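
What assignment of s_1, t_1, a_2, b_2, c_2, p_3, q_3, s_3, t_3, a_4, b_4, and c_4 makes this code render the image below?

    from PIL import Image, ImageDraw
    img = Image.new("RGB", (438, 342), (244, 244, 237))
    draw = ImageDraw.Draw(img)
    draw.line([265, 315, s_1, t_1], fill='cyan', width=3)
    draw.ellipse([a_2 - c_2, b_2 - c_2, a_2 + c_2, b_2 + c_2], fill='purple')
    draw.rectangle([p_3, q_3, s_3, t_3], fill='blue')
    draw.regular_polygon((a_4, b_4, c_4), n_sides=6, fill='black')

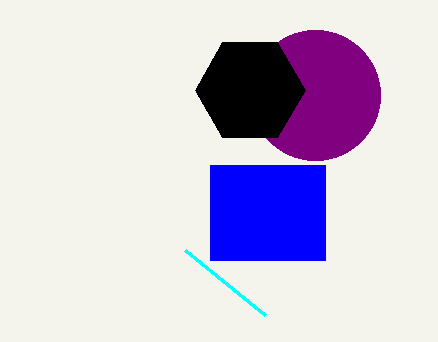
s_1 = 185
t_1 = 250
a_2 = 315
b_2 = 95
c_2 = 65
p_3 = 210
q_3 = 165
s_3 = 325
t_3 = 260
a_4 = 250
b_4 = 90
c_4 = 55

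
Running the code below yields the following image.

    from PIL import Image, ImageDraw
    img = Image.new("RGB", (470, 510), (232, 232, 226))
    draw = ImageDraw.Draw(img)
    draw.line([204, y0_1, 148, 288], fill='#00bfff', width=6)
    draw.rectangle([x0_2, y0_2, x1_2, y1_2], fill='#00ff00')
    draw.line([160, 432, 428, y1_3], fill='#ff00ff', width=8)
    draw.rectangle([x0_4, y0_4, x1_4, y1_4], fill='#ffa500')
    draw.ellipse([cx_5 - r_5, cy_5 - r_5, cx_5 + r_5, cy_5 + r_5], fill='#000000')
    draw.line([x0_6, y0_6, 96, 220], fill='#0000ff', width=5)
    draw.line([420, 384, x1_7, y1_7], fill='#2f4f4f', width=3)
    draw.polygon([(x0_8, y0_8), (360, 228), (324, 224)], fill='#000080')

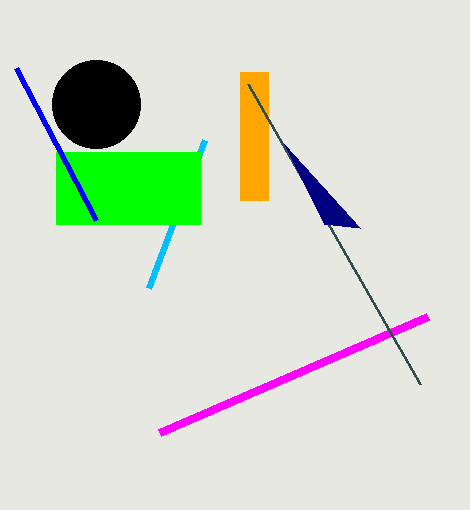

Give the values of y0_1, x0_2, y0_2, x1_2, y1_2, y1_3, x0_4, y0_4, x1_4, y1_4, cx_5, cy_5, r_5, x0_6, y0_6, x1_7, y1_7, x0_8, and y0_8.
y0_1 = 140; x0_2 = 56; y0_2 = 152; x1_2 = 200; y1_2 = 224; y1_3 = 316; x0_4 = 240; y0_4 = 72; x1_4 = 268; y1_4 = 200; cx_5 = 96; cy_5 = 104; r_5 = 44; x0_6 = 16; y0_6 = 68; x1_7 = 248; y1_7 = 84; x0_8 = 284; y0_8 = 144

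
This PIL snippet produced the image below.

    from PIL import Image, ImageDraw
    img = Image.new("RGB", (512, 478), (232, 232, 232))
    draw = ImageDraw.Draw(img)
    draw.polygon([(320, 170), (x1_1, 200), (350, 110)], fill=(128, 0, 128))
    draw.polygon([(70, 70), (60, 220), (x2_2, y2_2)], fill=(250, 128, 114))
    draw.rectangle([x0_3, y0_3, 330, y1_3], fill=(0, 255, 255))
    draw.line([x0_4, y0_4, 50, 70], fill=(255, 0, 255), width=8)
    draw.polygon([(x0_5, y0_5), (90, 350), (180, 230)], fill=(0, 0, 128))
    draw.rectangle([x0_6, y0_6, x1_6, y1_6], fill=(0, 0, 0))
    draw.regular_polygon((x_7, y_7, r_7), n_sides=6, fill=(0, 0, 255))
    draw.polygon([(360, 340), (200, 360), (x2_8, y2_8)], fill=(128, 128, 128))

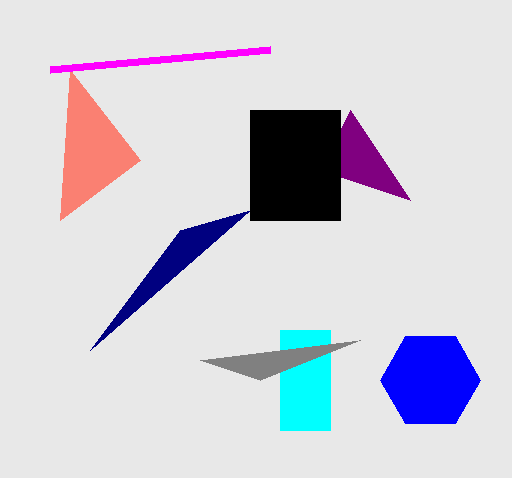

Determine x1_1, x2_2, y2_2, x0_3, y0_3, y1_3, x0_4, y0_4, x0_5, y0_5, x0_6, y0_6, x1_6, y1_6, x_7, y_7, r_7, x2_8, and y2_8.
x1_1 = 410; x2_2 = 140; y2_2 = 160; x0_3 = 280; y0_3 = 330; y1_3 = 430; x0_4 = 270; y0_4 = 50; x0_5 = 250; y0_5 = 210; x0_6 = 250; y0_6 = 110; x1_6 = 340; y1_6 = 220; x_7 = 430; y_7 = 380; r_7 = 50; x2_8 = 260; y2_8 = 380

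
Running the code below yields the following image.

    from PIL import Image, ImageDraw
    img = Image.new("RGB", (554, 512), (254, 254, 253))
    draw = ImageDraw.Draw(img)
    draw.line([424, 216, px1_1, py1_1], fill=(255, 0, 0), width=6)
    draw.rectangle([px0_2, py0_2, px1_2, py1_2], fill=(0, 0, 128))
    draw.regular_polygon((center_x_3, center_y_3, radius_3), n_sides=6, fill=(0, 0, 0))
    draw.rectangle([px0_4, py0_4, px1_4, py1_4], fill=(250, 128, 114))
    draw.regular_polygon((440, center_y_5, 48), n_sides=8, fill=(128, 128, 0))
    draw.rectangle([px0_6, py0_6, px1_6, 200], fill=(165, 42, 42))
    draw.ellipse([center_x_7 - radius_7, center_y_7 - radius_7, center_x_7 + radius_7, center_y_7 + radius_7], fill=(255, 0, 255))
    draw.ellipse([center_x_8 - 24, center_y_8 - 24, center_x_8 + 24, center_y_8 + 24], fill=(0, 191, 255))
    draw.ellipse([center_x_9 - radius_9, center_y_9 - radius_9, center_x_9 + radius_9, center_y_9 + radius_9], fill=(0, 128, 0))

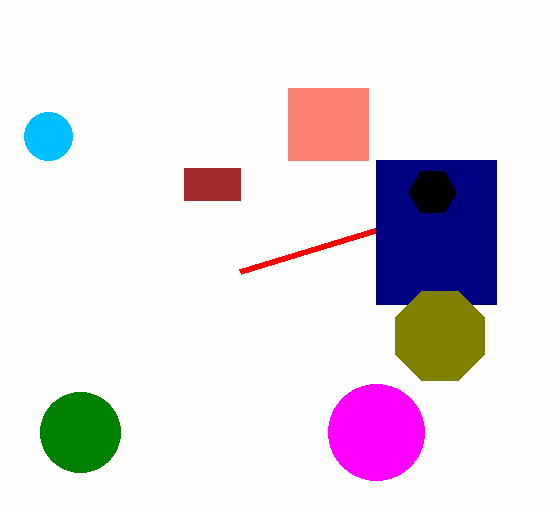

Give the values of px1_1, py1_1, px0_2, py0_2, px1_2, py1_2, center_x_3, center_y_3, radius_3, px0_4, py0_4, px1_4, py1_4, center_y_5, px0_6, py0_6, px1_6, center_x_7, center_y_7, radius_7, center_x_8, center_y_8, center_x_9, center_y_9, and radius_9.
px1_1 = 240, py1_1 = 272, px0_2 = 376, py0_2 = 160, px1_2 = 496, py1_2 = 304, center_x_3 = 432, center_y_3 = 192, radius_3 = 24, px0_4 = 288, py0_4 = 88, px1_4 = 368, py1_4 = 160, center_y_5 = 336, px0_6 = 184, py0_6 = 168, px1_6 = 240, center_x_7 = 376, center_y_7 = 432, radius_7 = 48, center_x_8 = 48, center_y_8 = 136, center_x_9 = 80, center_y_9 = 432, radius_9 = 40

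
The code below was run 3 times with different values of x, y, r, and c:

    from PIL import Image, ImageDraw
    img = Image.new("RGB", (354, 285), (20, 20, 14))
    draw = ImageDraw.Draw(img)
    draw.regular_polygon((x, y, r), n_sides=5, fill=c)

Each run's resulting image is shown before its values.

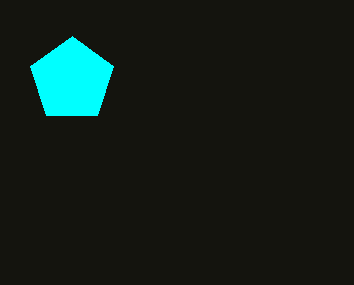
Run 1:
x = 72, y = 80, r = 44, c = 'cyan'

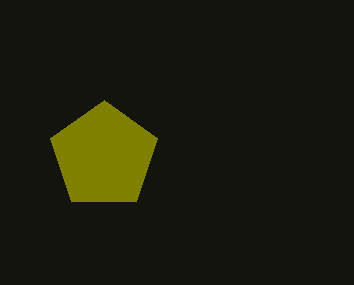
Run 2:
x = 104, y = 156, r = 56, c = 'olive'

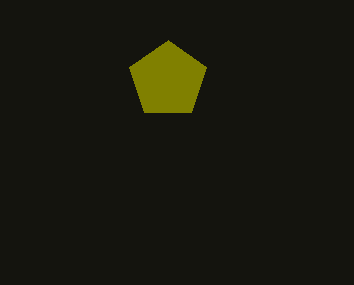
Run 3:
x = 168
y = 80
r = 40
c = 'olive'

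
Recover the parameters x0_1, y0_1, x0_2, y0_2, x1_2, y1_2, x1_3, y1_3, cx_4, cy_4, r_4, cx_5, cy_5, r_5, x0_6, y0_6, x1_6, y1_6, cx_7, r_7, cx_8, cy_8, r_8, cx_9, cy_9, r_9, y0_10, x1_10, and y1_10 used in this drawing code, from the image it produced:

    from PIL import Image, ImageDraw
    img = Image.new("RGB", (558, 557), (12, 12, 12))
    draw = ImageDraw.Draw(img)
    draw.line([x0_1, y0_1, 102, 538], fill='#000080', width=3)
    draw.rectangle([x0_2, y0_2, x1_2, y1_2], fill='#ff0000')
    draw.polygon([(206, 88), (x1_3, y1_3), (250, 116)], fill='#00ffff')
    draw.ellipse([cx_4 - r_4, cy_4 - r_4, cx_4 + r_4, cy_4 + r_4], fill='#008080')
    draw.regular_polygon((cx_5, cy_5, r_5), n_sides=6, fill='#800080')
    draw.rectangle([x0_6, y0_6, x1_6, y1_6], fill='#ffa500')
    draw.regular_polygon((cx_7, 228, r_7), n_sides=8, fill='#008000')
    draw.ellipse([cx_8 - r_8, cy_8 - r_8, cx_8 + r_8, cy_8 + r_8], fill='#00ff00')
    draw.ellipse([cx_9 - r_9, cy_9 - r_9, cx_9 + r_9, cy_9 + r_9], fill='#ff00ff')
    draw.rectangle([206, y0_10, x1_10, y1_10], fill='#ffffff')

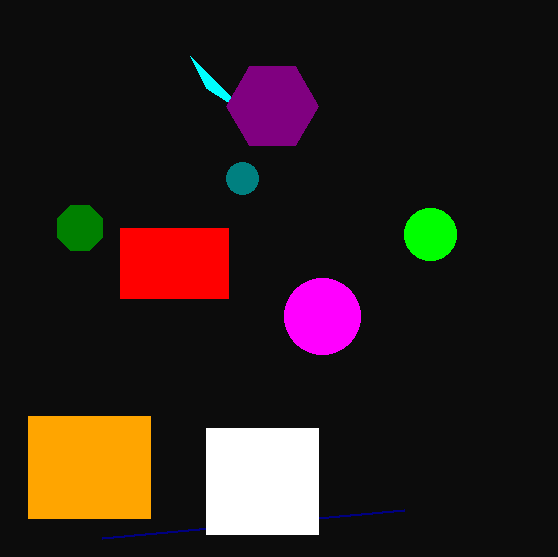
x0_1 = 404
y0_1 = 510
x0_2 = 120
y0_2 = 228
x1_2 = 228
y1_2 = 298
x1_3 = 190
y1_3 = 56
cx_4 = 242
cy_4 = 178
r_4 = 16
cx_5 = 272
cy_5 = 106
r_5 = 46
x0_6 = 28
y0_6 = 416
x1_6 = 150
y1_6 = 518
cx_7 = 80
r_7 = 24
cx_8 = 430
cy_8 = 234
r_8 = 26
cx_9 = 322
cy_9 = 316
r_9 = 38
y0_10 = 428
x1_10 = 318
y1_10 = 534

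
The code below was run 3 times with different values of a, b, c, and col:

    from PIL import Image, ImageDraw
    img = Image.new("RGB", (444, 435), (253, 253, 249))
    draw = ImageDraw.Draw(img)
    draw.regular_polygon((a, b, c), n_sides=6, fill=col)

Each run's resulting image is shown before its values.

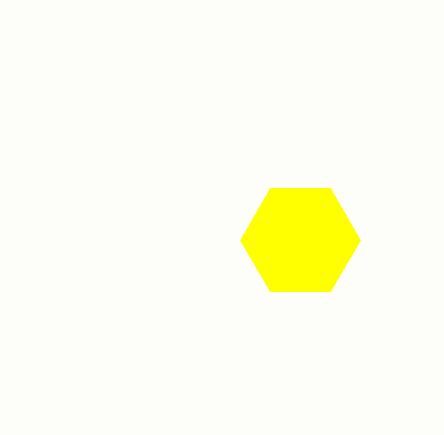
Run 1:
a = 300, b = 240, c = 60, col = 'yellow'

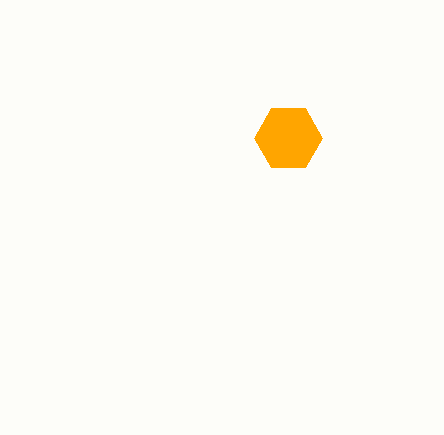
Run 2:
a = 288, b = 138, c = 34, col = 'orange'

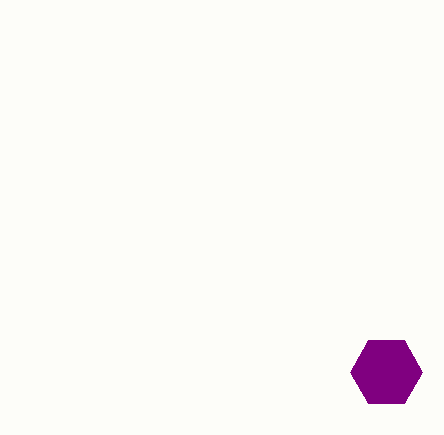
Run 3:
a = 386
b = 372
c = 36
col = 'purple'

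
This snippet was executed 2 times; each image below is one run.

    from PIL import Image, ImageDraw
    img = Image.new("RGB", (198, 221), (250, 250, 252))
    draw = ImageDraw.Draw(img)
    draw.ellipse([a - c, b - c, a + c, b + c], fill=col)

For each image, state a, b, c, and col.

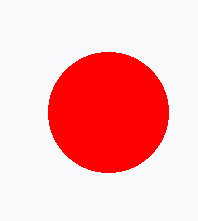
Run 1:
a = 108
b = 112
c = 60
col = 'red'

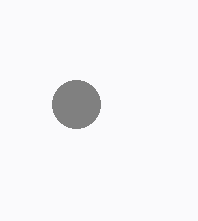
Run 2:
a = 76; b = 104; c = 24; col = 'gray'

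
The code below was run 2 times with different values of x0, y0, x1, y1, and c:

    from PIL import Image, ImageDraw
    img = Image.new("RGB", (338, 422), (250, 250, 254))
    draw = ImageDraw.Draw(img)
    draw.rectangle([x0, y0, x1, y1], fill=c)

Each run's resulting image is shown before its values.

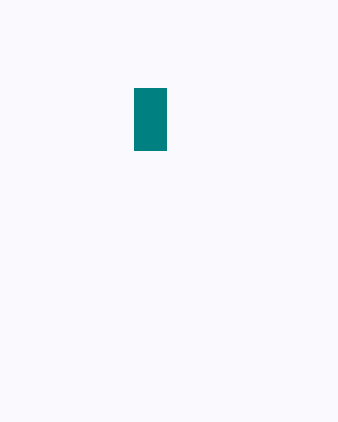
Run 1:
x0 = 134, y0 = 88, x1 = 166, y1 = 150, c = 'teal'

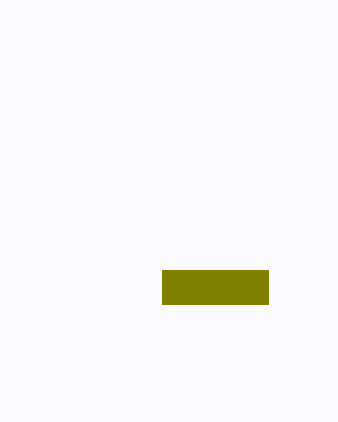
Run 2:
x0 = 162
y0 = 270
x1 = 268
y1 = 304
c = 'olive'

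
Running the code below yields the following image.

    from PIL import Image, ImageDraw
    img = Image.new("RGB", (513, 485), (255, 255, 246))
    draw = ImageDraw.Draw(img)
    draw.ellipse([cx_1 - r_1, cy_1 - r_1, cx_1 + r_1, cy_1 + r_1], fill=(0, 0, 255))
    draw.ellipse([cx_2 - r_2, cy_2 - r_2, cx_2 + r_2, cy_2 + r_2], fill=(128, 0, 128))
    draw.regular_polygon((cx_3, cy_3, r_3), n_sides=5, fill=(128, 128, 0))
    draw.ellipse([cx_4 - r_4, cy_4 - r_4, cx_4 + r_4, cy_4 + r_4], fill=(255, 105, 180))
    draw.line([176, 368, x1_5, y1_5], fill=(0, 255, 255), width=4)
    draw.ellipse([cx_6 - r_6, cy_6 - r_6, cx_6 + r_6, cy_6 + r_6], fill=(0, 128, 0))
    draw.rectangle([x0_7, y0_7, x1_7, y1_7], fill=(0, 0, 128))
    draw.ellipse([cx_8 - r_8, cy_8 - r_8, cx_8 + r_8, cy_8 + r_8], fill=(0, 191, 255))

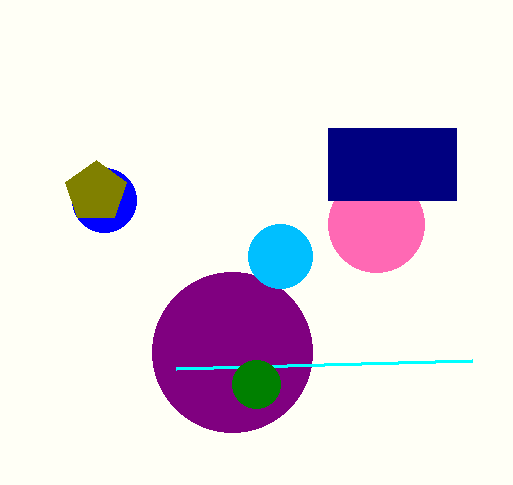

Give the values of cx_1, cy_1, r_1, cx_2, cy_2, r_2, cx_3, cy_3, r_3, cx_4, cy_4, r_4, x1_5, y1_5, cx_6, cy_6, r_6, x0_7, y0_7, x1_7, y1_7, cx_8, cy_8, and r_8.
cx_1 = 104; cy_1 = 200; r_1 = 32; cx_2 = 232; cy_2 = 352; r_2 = 80; cx_3 = 96; cy_3 = 192; r_3 = 32; cx_4 = 376; cy_4 = 224; r_4 = 48; x1_5 = 472; y1_5 = 360; cx_6 = 256; cy_6 = 384; r_6 = 24; x0_7 = 328; y0_7 = 128; x1_7 = 456; y1_7 = 200; cx_8 = 280; cy_8 = 256; r_8 = 32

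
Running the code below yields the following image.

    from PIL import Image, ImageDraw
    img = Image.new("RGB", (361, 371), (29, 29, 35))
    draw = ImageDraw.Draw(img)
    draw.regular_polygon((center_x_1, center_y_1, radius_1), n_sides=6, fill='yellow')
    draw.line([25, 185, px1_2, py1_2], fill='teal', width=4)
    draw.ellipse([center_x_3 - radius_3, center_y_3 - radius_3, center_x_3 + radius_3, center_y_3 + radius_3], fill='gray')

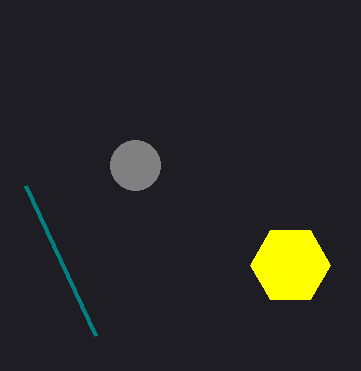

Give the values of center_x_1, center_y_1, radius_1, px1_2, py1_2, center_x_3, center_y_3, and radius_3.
center_x_1 = 290; center_y_1 = 265; radius_1 = 40; px1_2 = 95; py1_2 = 335; center_x_3 = 135; center_y_3 = 165; radius_3 = 25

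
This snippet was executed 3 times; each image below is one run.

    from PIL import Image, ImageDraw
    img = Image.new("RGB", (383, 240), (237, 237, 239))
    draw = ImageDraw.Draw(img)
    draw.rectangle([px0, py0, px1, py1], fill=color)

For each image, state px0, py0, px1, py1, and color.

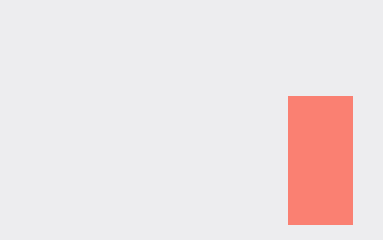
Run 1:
px0 = 288; py0 = 96; px1 = 352; py1 = 224; color = 'salmon'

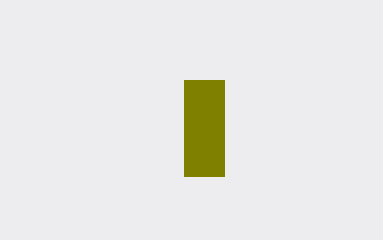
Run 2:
px0 = 184; py0 = 80; px1 = 224; py1 = 176; color = 'olive'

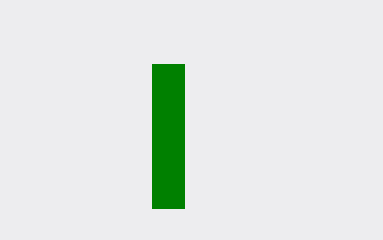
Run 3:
px0 = 152; py0 = 64; px1 = 184; py1 = 208; color = 'green'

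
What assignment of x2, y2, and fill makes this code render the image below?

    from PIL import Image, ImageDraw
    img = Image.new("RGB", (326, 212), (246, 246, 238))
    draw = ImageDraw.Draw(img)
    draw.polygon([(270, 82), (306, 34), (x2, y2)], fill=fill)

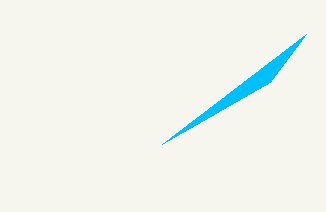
x2 = 162; y2 = 144; fill = 'deepskyblue'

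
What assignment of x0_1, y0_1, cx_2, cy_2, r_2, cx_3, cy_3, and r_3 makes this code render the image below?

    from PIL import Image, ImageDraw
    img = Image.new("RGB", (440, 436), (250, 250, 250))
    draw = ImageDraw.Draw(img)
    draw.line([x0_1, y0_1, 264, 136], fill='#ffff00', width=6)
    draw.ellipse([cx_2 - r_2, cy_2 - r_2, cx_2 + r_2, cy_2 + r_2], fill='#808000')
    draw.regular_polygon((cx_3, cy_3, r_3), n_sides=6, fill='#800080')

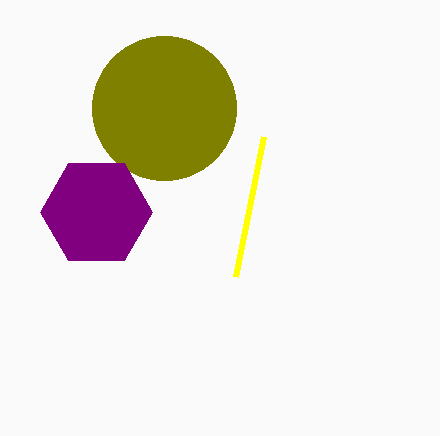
x0_1 = 236; y0_1 = 276; cx_2 = 164; cy_2 = 108; r_2 = 72; cx_3 = 96; cy_3 = 212; r_3 = 56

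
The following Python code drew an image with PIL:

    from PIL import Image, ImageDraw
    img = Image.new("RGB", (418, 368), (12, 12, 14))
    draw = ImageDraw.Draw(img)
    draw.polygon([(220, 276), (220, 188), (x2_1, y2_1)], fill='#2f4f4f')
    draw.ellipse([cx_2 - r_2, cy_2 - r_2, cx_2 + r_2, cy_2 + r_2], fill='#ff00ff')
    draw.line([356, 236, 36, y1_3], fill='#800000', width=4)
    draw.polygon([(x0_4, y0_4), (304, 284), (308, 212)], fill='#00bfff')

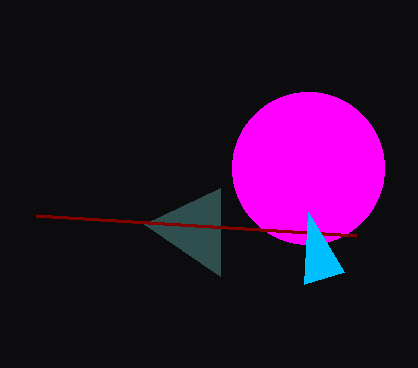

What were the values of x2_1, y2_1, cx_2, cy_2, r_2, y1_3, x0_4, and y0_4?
x2_1 = 144, y2_1 = 224, cx_2 = 308, cy_2 = 168, r_2 = 76, y1_3 = 216, x0_4 = 344, y0_4 = 272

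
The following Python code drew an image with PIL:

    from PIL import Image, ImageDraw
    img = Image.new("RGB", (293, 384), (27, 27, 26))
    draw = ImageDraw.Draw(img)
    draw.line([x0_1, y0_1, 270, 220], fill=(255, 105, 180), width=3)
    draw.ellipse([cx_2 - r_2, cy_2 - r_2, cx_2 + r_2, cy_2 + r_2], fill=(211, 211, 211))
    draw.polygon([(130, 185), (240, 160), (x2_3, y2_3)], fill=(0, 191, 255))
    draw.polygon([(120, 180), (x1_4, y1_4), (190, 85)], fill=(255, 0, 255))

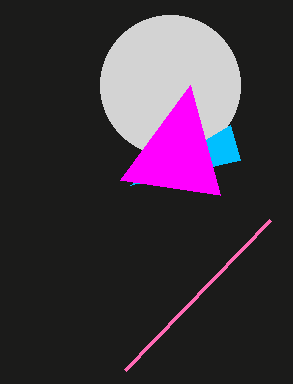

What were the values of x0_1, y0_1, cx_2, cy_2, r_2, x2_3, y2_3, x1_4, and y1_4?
x0_1 = 125
y0_1 = 370
cx_2 = 170
cy_2 = 85
r_2 = 70
x2_3 = 230
y2_3 = 125
x1_4 = 220
y1_4 = 195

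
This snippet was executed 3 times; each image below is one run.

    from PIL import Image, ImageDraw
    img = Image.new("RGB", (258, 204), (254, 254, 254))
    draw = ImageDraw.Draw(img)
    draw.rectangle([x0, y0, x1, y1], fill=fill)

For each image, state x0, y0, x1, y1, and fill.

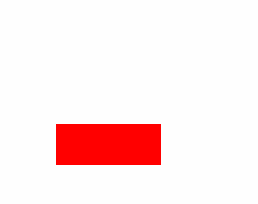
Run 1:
x0 = 56, y0 = 124, x1 = 160, y1 = 164, fill = 'red'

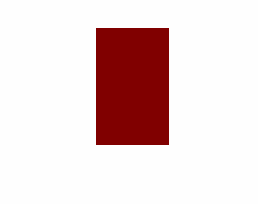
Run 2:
x0 = 96; y0 = 28; x1 = 168; y1 = 144; fill = 'maroon'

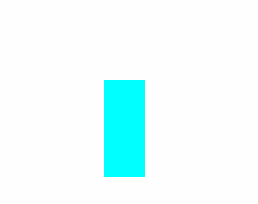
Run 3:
x0 = 104, y0 = 80, x1 = 144, y1 = 176, fill = 'cyan'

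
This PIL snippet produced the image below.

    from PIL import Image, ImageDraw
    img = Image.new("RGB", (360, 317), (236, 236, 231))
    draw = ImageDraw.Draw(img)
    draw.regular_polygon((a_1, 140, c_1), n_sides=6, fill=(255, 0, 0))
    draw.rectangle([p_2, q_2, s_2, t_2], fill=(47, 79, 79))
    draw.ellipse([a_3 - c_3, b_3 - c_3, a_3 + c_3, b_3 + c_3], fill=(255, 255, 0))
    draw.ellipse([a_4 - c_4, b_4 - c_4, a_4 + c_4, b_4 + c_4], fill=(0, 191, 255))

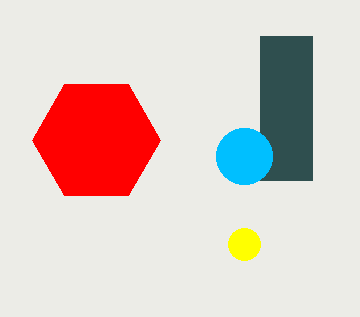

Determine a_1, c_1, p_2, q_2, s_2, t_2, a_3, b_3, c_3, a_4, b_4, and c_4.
a_1 = 96
c_1 = 64
p_2 = 260
q_2 = 36
s_2 = 312
t_2 = 180
a_3 = 244
b_3 = 244
c_3 = 16
a_4 = 244
b_4 = 156
c_4 = 28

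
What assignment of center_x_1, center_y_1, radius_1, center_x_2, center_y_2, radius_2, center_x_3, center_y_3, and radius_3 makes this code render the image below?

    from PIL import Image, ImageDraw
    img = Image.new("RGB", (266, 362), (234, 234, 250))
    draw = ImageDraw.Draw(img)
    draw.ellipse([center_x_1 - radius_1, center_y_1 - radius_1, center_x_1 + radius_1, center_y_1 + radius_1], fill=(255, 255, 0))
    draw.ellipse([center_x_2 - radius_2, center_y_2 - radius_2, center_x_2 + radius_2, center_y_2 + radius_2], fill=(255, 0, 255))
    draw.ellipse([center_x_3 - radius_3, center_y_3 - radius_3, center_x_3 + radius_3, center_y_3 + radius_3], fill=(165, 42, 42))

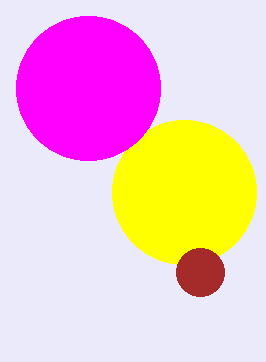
center_x_1 = 184; center_y_1 = 192; radius_1 = 72; center_x_2 = 88; center_y_2 = 88; radius_2 = 72; center_x_3 = 200; center_y_3 = 272; radius_3 = 24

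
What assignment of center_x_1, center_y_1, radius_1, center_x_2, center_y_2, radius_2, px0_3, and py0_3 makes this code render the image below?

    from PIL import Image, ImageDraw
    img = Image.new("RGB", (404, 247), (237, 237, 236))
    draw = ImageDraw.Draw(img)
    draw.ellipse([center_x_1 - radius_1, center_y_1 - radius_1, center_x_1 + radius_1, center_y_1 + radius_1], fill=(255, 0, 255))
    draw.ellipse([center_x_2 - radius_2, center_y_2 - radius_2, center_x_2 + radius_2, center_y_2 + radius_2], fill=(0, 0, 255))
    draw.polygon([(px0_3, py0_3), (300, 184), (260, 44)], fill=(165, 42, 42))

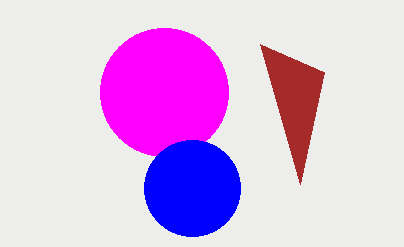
center_x_1 = 164
center_y_1 = 92
radius_1 = 64
center_x_2 = 192
center_y_2 = 188
radius_2 = 48
px0_3 = 324
py0_3 = 72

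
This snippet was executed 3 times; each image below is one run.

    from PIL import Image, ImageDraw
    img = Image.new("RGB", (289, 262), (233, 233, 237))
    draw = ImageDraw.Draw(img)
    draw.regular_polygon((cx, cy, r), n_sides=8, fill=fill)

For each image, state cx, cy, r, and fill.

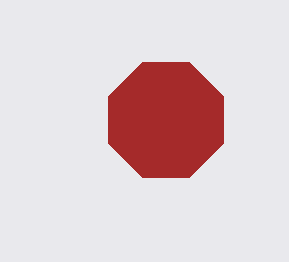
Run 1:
cx = 166
cy = 120
r = 62
fill = 'brown'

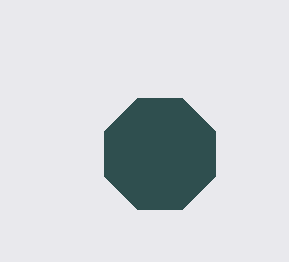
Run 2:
cx = 160, cy = 154, r = 60, fill = 'darkslategray'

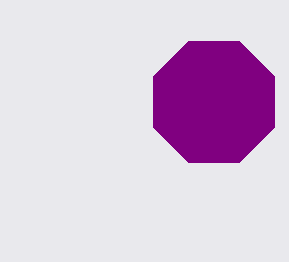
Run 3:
cx = 214
cy = 102
r = 66
fill = 'purple'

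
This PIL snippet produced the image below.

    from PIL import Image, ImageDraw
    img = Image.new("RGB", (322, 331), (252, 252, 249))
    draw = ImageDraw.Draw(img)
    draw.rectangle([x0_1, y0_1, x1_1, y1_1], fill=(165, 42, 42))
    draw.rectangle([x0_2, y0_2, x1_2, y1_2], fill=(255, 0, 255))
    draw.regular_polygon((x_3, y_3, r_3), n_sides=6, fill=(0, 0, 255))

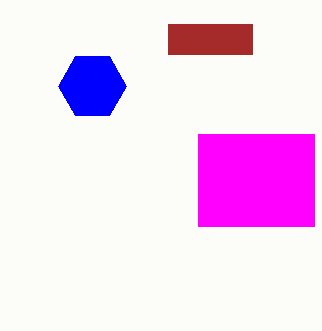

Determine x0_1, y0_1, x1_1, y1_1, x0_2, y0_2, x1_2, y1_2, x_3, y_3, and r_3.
x0_1 = 168
y0_1 = 24
x1_1 = 252
y1_1 = 54
x0_2 = 198
y0_2 = 134
x1_2 = 314
y1_2 = 226
x_3 = 92
y_3 = 86
r_3 = 34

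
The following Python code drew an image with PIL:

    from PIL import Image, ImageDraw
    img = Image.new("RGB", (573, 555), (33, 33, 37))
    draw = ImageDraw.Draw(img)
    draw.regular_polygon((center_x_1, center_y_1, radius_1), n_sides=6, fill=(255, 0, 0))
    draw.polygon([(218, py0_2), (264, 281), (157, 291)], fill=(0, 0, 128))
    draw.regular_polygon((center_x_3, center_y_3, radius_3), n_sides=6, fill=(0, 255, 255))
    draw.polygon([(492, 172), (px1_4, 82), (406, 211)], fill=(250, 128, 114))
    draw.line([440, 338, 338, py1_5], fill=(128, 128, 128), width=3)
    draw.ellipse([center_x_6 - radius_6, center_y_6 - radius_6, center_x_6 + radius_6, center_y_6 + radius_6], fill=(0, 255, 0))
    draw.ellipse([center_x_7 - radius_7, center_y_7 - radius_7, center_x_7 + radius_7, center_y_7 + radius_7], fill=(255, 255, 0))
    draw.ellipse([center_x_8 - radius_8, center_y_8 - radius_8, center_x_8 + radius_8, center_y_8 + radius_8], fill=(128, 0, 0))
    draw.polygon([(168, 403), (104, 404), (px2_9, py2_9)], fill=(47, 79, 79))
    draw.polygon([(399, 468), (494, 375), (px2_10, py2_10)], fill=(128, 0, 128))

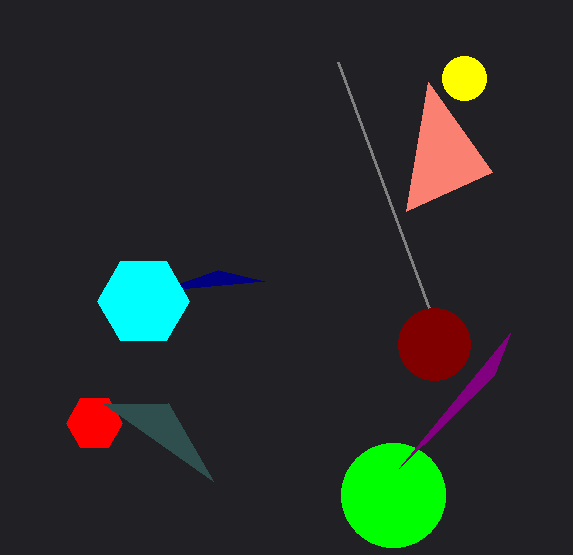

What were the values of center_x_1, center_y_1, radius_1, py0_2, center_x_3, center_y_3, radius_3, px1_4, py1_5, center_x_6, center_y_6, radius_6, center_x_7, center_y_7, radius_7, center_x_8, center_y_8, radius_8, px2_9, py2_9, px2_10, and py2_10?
center_x_1 = 94, center_y_1 = 423, radius_1 = 28, py0_2 = 270, center_x_3 = 143, center_y_3 = 301, radius_3 = 46, px1_4 = 428, py1_5 = 62, center_x_6 = 393, center_y_6 = 495, radius_6 = 52, center_x_7 = 464, center_y_7 = 78, radius_7 = 22, center_x_8 = 434, center_y_8 = 344, radius_8 = 36, px2_9 = 213, py2_9 = 481, px2_10 = 510, py2_10 = 333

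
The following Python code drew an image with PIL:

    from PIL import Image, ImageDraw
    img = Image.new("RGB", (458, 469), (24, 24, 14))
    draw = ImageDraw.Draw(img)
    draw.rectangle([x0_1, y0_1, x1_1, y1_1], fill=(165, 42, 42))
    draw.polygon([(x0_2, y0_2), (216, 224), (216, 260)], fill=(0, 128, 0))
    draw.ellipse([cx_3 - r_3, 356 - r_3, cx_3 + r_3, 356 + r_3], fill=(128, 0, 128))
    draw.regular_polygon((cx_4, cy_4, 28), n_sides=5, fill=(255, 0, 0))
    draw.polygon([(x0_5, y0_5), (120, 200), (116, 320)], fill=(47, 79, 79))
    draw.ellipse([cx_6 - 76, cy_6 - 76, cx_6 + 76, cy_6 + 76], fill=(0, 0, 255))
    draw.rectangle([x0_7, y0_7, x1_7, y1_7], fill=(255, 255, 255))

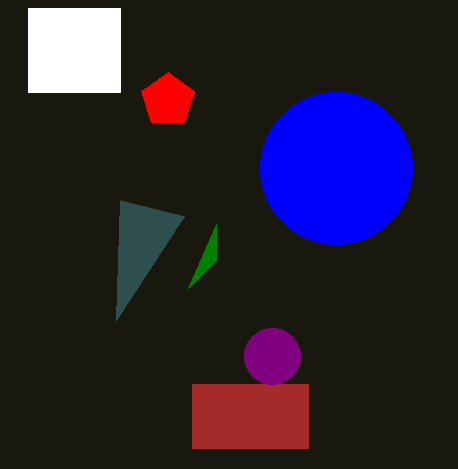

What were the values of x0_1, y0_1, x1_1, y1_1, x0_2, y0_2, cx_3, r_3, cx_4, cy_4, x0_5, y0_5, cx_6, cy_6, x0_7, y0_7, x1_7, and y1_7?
x0_1 = 192, y0_1 = 384, x1_1 = 308, y1_1 = 448, x0_2 = 188, y0_2 = 288, cx_3 = 272, r_3 = 28, cx_4 = 168, cy_4 = 100, x0_5 = 184, y0_5 = 216, cx_6 = 336, cy_6 = 168, x0_7 = 28, y0_7 = 8, x1_7 = 120, y1_7 = 92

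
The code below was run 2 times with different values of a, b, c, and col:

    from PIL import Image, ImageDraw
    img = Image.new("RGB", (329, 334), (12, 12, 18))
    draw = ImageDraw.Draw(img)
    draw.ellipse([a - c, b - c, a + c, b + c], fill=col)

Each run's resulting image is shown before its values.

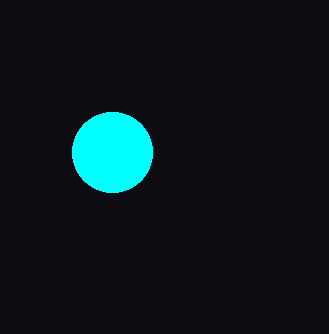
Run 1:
a = 112; b = 152; c = 40; col = 'cyan'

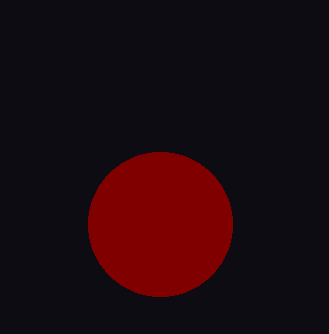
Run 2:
a = 160
b = 224
c = 72
col = 'maroon'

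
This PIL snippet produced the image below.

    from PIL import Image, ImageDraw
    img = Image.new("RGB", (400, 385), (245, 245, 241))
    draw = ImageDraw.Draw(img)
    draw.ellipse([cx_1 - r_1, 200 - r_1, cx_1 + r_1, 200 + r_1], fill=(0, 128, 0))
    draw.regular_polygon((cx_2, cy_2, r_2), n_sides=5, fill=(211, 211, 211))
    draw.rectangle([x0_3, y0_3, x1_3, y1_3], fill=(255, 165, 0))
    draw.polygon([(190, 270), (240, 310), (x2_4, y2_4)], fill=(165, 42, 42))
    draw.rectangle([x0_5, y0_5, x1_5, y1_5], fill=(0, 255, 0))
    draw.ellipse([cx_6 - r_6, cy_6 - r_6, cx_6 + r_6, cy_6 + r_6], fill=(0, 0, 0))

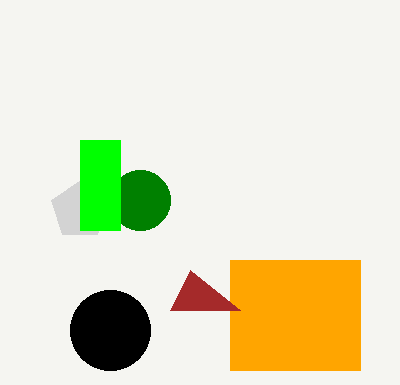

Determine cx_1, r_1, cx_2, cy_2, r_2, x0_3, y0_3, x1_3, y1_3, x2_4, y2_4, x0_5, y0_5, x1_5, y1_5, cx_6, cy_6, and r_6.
cx_1 = 140, r_1 = 30, cx_2 = 80, cy_2 = 210, r_2 = 30, x0_3 = 230, y0_3 = 260, x1_3 = 360, y1_3 = 370, x2_4 = 170, y2_4 = 310, x0_5 = 80, y0_5 = 140, x1_5 = 120, y1_5 = 230, cx_6 = 110, cy_6 = 330, r_6 = 40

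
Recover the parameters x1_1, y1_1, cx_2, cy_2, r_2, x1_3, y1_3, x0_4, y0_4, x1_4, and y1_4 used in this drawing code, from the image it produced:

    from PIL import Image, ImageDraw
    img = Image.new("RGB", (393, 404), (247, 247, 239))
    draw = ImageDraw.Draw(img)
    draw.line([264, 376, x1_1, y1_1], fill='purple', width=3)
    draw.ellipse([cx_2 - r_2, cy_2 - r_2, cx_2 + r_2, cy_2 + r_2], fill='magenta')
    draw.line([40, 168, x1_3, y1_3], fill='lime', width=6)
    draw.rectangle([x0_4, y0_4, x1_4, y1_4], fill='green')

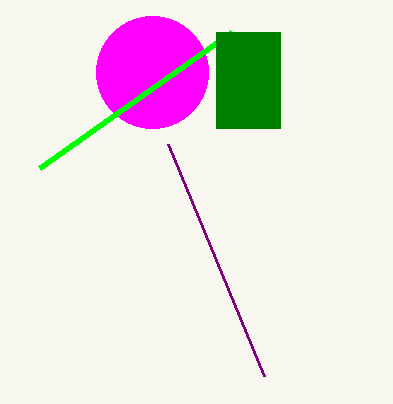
x1_1 = 168, y1_1 = 144, cx_2 = 152, cy_2 = 72, r_2 = 56, x1_3 = 232, y1_3 = 32, x0_4 = 216, y0_4 = 32, x1_4 = 280, y1_4 = 128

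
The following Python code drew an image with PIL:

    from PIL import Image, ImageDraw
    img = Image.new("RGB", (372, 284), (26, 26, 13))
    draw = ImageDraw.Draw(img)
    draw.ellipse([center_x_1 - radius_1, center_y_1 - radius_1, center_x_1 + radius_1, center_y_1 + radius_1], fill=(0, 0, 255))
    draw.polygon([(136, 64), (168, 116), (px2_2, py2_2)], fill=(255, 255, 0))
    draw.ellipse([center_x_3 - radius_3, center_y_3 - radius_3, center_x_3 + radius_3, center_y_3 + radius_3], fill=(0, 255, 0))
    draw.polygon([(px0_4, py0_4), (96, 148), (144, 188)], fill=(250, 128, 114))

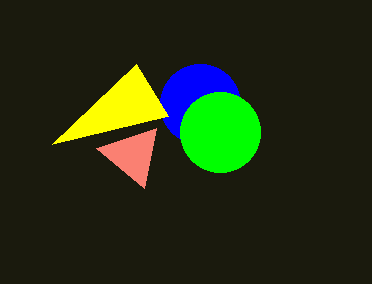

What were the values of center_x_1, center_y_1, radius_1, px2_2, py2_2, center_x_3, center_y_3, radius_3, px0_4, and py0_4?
center_x_1 = 200; center_y_1 = 104; radius_1 = 40; px2_2 = 52; py2_2 = 144; center_x_3 = 220; center_y_3 = 132; radius_3 = 40; px0_4 = 156; py0_4 = 128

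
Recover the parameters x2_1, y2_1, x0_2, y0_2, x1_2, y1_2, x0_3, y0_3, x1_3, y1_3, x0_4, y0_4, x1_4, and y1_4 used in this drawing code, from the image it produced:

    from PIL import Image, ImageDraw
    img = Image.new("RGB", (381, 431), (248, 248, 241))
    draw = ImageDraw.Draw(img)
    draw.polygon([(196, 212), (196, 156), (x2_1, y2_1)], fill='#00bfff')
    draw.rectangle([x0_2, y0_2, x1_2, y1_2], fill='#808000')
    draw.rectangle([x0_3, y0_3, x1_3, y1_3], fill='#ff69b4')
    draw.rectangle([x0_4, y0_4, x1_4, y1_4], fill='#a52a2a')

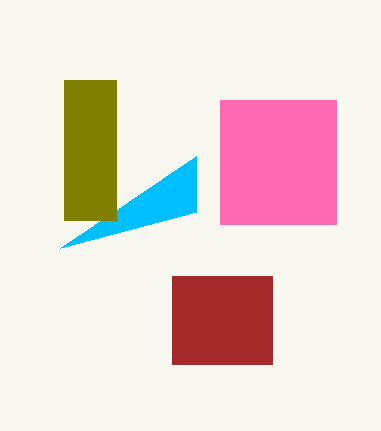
x2_1 = 60, y2_1 = 248, x0_2 = 64, y0_2 = 80, x1_2 = 116, y1_2 = 220, x0_3 = 220, y0_3 = 100, x1_3 = 336, y1_3 = 224, x0_4 = 172, y0_4 = 276, x1_4 = 272, y1_4 = 364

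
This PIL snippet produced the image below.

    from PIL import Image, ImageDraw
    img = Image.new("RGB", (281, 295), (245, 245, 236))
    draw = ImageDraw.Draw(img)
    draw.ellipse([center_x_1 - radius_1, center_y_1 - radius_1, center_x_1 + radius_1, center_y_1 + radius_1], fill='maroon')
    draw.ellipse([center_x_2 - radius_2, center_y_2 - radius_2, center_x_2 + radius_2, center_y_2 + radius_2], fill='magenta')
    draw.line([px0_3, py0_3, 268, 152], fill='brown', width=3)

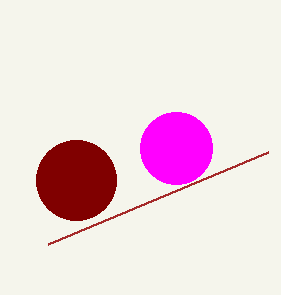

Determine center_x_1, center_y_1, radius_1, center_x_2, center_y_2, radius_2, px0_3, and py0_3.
center_x_1 = 76
center_y_1 = 180
radius_1 = 40
center_x_2 = 176
center_y_2 = 148
radius_2 = 36
px0_3 = 48
py0_3 = 244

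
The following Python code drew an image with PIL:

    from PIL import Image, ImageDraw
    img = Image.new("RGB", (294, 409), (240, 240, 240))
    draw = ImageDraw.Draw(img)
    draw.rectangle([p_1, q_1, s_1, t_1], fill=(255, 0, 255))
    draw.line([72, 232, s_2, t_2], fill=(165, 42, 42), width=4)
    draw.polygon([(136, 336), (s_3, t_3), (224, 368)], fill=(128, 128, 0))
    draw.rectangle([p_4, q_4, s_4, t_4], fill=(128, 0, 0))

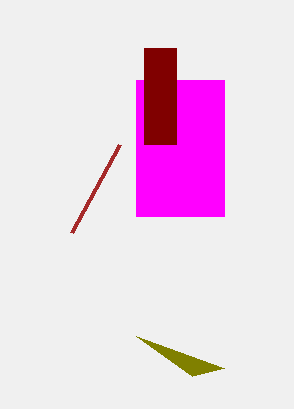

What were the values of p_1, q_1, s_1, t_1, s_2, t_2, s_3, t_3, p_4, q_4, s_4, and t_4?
p_1 = 136
q_1 = 80
s_1 = 224
t_1 = 216
s_2 = 120
t_2 = 144
s_3 = 192
t_3 = 376
p_4 = 144
q_4 = 48
s_4 = 176
t_4 = 144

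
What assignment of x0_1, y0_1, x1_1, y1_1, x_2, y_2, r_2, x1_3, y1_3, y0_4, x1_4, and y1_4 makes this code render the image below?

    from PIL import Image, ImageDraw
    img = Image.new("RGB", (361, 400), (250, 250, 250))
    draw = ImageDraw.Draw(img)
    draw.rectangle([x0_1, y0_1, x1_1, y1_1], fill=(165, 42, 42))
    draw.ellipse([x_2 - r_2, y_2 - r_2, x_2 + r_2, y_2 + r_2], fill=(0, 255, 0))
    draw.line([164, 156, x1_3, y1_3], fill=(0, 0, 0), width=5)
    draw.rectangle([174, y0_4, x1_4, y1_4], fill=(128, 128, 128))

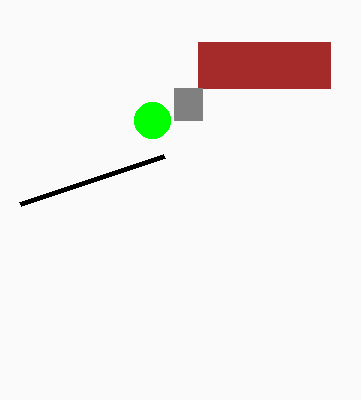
x0_1 = 198
y0_1 = 42
x1_1 = 330
y1_1 = 88
x_2 = 152
y_2 = 120
r_2 = 18
x1_3 = 20
y1_3 = 204
y0_4 = 88
x1_4 = 202
y1_4 = 120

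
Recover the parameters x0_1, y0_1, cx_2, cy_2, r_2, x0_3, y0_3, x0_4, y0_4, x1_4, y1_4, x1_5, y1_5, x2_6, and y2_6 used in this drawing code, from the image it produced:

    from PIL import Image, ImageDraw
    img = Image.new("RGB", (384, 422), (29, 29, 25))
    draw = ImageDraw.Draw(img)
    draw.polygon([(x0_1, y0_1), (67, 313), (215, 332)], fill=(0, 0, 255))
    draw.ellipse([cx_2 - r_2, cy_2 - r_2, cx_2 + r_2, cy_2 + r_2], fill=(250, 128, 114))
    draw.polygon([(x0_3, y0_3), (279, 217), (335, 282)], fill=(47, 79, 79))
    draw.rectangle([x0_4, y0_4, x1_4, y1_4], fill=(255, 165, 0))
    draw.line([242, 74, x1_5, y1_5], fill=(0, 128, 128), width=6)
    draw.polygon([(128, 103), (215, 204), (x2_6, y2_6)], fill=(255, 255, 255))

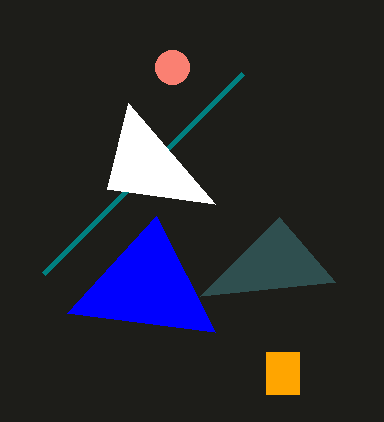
x0_1 = 156
y0_1 = 216
cx_2 = 172
cy_2 = 67
r_2 = 17
x0_3 = 200
y0_3 = 296
x0_4 = 266
y0_4 = 352
x1_4 = 299
y1_4 = 394
x1_5 = 43
y1_5 = 274
x2_6 = 107
y2_6 = 189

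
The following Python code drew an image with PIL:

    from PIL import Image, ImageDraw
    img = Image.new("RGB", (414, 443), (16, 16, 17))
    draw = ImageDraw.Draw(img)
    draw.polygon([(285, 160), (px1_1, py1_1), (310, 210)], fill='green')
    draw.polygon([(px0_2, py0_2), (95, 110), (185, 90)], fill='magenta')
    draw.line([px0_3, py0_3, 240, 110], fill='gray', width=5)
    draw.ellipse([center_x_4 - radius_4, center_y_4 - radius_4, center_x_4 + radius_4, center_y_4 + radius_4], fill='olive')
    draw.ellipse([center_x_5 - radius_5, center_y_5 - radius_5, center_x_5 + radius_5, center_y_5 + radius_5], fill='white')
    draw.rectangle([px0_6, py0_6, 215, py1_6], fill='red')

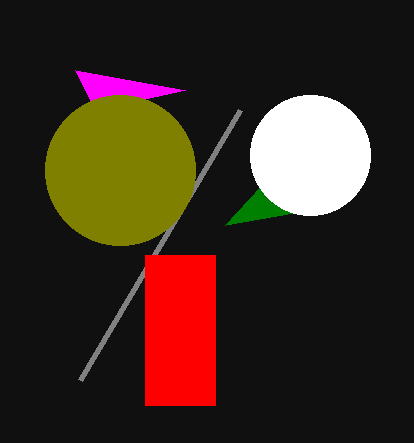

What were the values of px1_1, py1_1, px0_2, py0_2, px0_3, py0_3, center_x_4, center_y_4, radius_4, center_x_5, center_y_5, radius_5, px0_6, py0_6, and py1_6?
px1_1 = 225
py1_1 = 225
px0_2 = 75
py0_2 = 70
px0_3 = 80
py0_3 = 380
center_x_4 = 120
center_y_4 = 170
radius_4 = 75
center_x_5 = 310
center_y_5 = 155
radius_5 = 60
px0_6 = 145
py0_6 = 255
py1_6 = 405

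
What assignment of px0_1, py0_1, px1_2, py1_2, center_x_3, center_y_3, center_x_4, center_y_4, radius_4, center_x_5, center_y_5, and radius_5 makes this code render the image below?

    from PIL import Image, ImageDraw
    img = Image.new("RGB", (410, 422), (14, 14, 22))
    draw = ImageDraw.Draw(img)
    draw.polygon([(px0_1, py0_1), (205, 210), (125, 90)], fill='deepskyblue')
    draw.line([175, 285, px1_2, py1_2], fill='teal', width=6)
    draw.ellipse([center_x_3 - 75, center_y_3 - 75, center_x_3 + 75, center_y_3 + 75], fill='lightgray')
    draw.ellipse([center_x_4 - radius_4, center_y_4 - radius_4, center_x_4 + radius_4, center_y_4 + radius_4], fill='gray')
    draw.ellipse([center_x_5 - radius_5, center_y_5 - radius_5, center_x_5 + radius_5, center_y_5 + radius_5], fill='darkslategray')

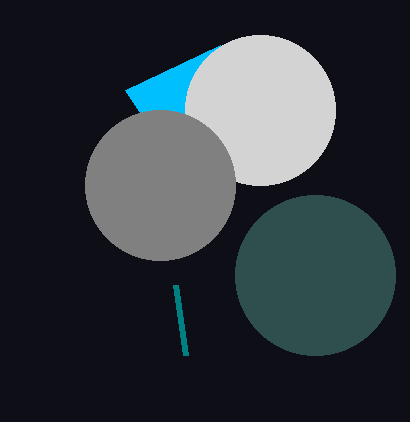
px0_1 = 220, py0_1 = 45, px1_2 = 185, py1_2 = 355, center_x_3 = 260, center_y_3 = 110, center_x_4 = 160, center_y_4 = 185, radius_4 = 75, center_x_5 = 315, center_y_5 = 275, radius_5 = 80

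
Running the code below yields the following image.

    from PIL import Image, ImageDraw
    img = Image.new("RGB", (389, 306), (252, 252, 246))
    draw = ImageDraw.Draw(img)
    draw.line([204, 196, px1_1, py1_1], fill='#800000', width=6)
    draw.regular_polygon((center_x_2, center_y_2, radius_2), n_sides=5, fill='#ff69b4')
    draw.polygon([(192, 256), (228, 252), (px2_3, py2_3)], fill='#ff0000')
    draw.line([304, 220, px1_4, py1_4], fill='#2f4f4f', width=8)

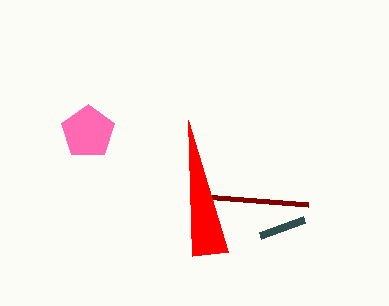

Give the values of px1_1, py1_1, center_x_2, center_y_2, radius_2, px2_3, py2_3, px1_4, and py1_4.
px1_1 = 308
py1_1 = 204
center_x_2 = 88
center_y_2 = 132
radius_2 = 28
px2_3 = 188
py2_3 = 120
px1_4 = 260
py1_4 = 236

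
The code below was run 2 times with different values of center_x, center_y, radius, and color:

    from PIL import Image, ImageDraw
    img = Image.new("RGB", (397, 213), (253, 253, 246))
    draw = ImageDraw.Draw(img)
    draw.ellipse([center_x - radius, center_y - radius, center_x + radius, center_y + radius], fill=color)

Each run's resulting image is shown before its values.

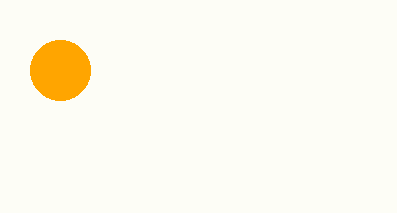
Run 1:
center_x = 60
center_y = 70
radius = 30
color = 'orange'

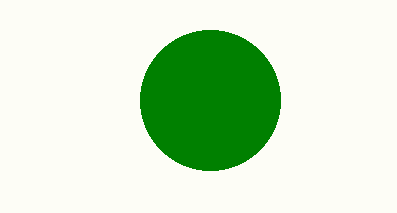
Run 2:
center_x = 210
center_y = 100
radius = 70
color = 'green'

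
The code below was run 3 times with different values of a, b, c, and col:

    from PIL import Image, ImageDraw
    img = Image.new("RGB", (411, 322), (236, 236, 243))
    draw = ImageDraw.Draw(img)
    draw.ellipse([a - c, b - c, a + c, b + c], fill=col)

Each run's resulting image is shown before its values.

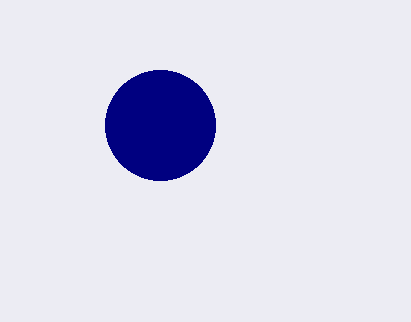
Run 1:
a = 160; b = 125; c = 55; col = 'navy'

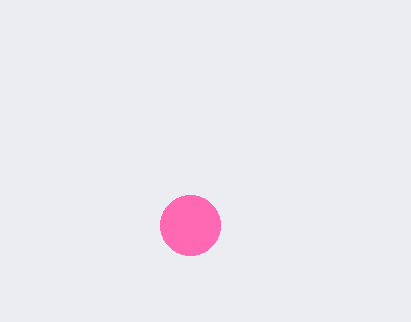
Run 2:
a = 190, b = 225, c = 30, col = 'hotpink'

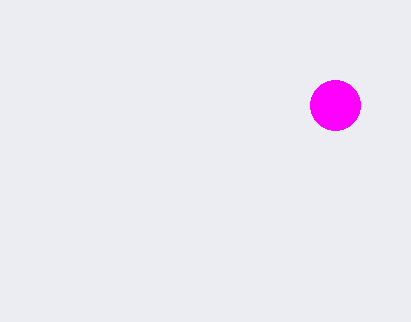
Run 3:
a = 335
b = 105
c = 25
col = 'magenta'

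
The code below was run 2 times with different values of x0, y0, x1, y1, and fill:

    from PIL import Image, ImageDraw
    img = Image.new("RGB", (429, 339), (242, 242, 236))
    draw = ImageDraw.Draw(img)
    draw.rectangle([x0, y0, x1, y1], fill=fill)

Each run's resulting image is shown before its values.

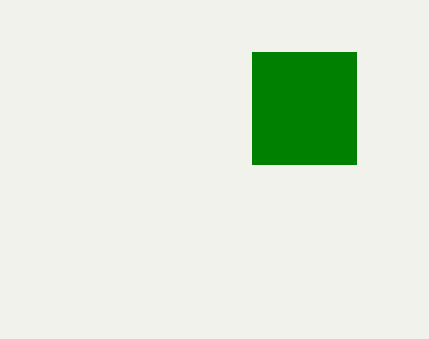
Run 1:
x0 = 252, y0 = 52, x1 = 356, y1 = 164, fill = 'green'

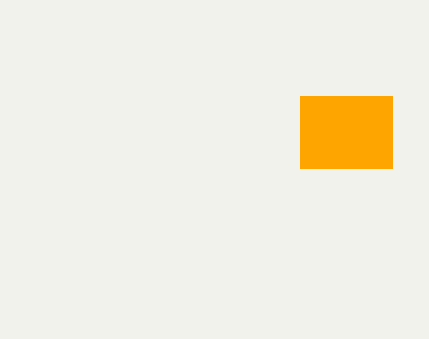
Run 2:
x0 = 300
y0 = 96
x1 = 392
y1 = 168
fill = 'orange'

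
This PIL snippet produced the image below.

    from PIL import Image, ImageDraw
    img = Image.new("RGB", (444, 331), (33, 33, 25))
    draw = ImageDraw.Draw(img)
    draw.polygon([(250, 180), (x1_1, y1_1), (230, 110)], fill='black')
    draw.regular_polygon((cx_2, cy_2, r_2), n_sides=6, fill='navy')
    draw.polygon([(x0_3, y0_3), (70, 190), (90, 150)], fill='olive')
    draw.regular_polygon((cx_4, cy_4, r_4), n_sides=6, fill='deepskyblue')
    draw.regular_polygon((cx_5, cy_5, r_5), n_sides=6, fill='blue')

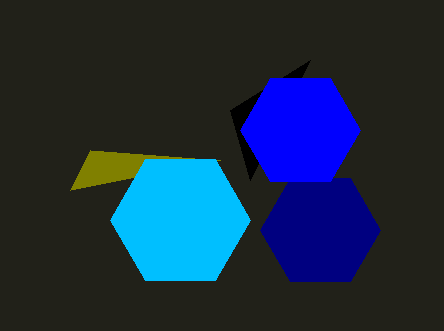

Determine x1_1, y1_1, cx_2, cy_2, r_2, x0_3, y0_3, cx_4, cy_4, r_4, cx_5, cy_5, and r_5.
x1_1 = 310, y1_1 = 60, cx_2 = 320, cy_2 = 230, r_2 = 60, x0_3 = 220, y0_3 = 160, cx_4 = 180, cy_4 = 220, r_4 = 70, cx_5 = 300, cy_5 = 130, r_5 = 60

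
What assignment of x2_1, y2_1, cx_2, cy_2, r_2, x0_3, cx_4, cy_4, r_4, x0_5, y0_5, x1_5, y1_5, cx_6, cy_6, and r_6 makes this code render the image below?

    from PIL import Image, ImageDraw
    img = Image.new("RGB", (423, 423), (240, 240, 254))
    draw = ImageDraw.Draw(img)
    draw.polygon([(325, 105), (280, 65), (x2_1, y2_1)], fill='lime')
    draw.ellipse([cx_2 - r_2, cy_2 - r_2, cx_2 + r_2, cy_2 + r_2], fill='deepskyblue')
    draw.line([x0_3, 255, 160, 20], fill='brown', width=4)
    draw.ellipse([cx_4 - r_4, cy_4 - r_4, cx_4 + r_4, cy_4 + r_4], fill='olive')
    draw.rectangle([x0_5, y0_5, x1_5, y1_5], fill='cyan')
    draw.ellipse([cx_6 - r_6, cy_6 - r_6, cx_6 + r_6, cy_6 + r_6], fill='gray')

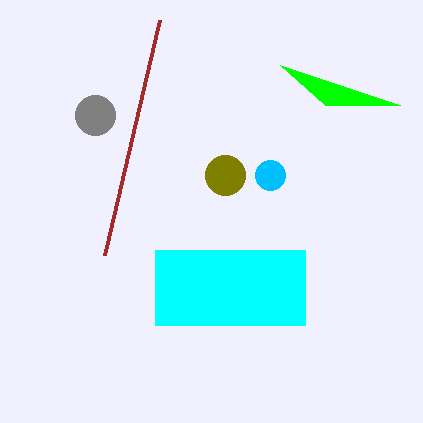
x2_1 = 400
y2_1 = 105
cx_2 = 270
cy_2 = 175
r_2 = 15
x0_3 = 105
cx_4 = 225
cy_4 = 175
r_4 = 20
x0_5 = 155
y0_5 = 250
x1_5 = 305
y1_5 = 325
cx_6 = 95
cy_6 = 115
r_6 = 20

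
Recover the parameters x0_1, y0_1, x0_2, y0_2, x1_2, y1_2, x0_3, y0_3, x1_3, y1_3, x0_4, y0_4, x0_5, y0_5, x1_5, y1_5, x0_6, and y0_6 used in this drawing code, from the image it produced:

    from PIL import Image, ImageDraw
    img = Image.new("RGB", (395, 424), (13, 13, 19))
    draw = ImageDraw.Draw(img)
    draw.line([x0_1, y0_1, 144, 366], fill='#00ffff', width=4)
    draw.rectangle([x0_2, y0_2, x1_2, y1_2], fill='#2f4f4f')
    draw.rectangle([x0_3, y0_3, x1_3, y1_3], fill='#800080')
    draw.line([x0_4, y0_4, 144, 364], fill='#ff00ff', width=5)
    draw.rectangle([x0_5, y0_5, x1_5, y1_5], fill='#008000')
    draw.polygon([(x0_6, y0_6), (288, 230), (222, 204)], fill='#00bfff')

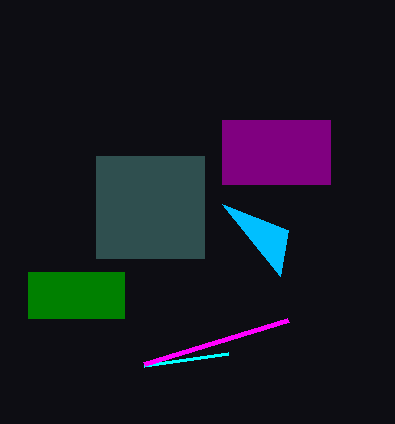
x0_1 = 228, y0_1 = 354, x0_2 = 96, y0_2 = 156, x1_2 = 204, y1_2 = 258, x0_3 = 222, y0_3 = 120, x1_3 = 330, y1_3 = 184, x0_4 = 288, y0_4 = 320, x0_5 = 28, y0_5 = 272, x1_5 = 124, y1_5 = 318, x0_6 = 280, y0_6 = 276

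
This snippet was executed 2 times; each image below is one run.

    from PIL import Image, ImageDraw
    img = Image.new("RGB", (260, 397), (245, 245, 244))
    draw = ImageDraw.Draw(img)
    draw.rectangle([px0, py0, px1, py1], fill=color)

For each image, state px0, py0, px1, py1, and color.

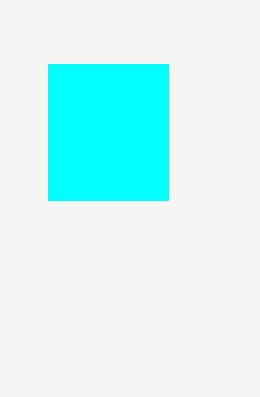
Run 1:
px0 = 48
py0 = 64
px1 = 168
py1 = 200
color = 'cyan'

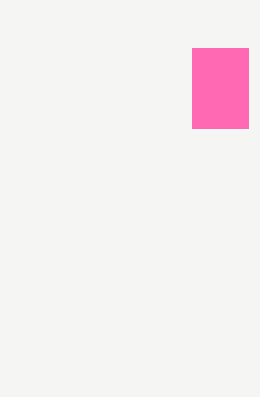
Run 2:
px0 = 192
py0 = 48
px1 = 248
py1 = 128
color = 'hotpink'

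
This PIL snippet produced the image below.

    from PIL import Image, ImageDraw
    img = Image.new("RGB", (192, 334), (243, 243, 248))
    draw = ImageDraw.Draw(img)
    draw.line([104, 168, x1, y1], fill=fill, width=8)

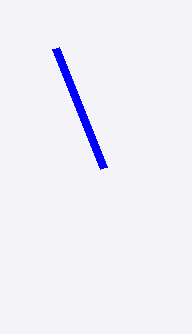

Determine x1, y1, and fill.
x1 = 56; y1 = 48; fill = 'blue'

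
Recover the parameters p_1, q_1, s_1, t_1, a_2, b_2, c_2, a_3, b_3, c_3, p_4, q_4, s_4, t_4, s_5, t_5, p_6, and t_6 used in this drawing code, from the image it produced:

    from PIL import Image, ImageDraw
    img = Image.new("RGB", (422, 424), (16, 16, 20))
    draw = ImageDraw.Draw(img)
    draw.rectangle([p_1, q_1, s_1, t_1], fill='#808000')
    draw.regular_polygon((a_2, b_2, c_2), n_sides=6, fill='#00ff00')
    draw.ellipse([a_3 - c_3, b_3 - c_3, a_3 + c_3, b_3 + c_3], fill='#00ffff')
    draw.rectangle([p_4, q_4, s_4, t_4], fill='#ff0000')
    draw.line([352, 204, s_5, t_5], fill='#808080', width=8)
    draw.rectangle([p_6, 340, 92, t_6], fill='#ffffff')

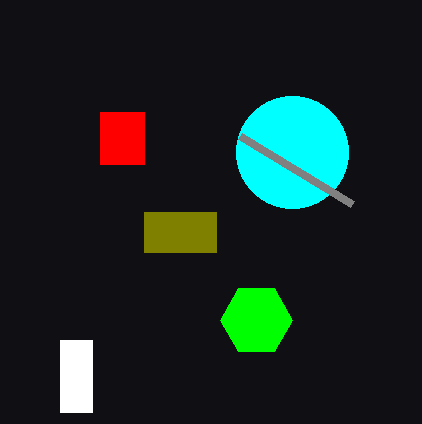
p_1 = 144; q_1 = 212; s_1 = 216; t_1 = 252; a_2 = 256; b_2 = 320; c_2 = 36; a_3 = 292; b_3 = 152; c_3 = 56; p_4 = 100; q_4 = 112; s_4 = 144; t_4 = 164; s_5 = 240; t_5 = 136; p_6 = 60; t_6 = 412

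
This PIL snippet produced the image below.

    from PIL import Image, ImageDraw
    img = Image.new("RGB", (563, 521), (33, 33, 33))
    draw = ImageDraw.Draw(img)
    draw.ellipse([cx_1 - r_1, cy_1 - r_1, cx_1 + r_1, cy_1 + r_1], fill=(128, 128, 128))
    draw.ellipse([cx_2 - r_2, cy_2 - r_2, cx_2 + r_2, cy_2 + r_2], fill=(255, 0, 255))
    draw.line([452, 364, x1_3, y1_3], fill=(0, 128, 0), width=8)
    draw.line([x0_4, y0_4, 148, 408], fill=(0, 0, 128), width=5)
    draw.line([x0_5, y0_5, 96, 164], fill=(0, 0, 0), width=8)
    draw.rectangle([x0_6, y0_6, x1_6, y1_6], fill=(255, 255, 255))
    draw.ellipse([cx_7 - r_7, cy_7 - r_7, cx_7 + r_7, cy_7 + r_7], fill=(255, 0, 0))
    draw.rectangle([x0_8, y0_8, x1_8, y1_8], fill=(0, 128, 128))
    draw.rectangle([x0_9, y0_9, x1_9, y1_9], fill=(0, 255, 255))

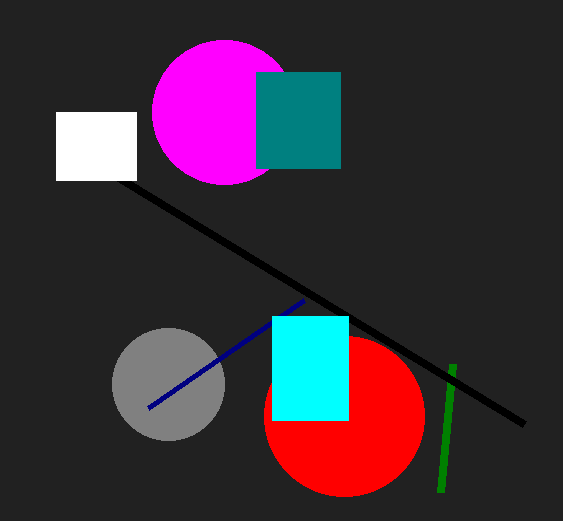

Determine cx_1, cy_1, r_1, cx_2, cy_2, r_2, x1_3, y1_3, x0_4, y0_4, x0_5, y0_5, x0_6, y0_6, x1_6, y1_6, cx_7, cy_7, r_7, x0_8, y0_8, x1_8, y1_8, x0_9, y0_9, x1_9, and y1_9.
cx_1 = 168, cy_1 = 384, r_1 = 56, cx_2 = 224, cy_2 = 112, r_2 = 72, x1_3 = 440, y1_3 = 492, x0_4 = 304, y0_4 = 300, x0_5 = 524, y0_5 = 424, x0_6 = 56, y0_6 = 112, x1_6 = 136, y1_6 = 180, cx_7 = 344, cy_7 = 416, r_7 = 80, x0_8 = 256, y0_8 = 72, x1_8 = 340, y1_8 = 168, x0_9 = 272, y0_9 = 316, x1_9 = 348, y1_9 = 420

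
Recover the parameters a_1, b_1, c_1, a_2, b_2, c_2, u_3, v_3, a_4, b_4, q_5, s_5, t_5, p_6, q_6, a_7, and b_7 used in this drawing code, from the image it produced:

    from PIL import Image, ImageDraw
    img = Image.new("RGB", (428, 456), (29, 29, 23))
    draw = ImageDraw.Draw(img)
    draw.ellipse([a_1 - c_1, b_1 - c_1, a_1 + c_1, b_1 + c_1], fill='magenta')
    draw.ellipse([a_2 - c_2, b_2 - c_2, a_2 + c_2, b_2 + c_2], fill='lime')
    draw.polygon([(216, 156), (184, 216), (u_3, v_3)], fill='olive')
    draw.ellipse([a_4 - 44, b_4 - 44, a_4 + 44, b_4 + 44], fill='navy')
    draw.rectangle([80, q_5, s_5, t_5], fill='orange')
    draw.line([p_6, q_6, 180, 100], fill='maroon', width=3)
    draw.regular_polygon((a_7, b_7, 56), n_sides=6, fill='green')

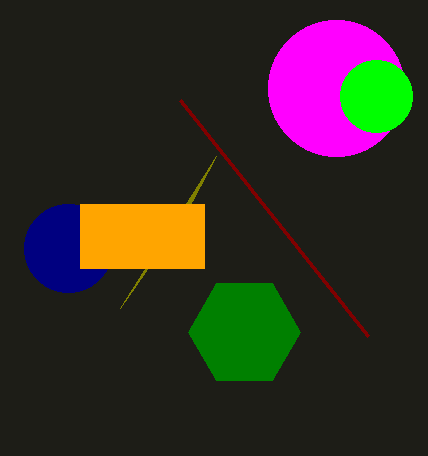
a_1 = 336
b_1 = 88
c_1 = 68
a_2 = 376
b_2 = 96
c_2 = 36
u_3 = 120
v_3 = 308
a_4 = 68
b_4 = 248
q_5 = 204
s_5 = 204
t_5 = 268
p_6 = 368
q_6 = 336
a_7 = 244
b_7 = 332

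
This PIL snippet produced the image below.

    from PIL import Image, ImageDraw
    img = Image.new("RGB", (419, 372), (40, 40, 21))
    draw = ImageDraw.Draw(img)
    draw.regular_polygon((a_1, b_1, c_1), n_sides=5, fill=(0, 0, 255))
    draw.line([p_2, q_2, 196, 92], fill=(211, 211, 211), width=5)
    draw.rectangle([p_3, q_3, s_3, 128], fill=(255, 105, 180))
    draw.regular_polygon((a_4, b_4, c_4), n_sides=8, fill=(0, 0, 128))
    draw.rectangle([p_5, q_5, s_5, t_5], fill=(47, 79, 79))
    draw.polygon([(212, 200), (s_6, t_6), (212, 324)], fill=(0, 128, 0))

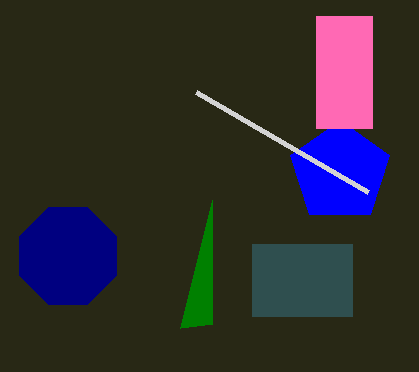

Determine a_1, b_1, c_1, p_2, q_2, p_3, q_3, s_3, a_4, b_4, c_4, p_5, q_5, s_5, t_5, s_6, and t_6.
a_1 = 340, b_1 = 172, c_1 = 52, p_2 = 368, q_2 = 192, p_3 = 316, q_3 = 16, s_3 = 372, a_4 = 68, b_4 = 256, c_4 = 52, p_5 = 252, q_5 = 244, s_5 = 352, t_5 = 316, s_6 = 180, t_6 = 328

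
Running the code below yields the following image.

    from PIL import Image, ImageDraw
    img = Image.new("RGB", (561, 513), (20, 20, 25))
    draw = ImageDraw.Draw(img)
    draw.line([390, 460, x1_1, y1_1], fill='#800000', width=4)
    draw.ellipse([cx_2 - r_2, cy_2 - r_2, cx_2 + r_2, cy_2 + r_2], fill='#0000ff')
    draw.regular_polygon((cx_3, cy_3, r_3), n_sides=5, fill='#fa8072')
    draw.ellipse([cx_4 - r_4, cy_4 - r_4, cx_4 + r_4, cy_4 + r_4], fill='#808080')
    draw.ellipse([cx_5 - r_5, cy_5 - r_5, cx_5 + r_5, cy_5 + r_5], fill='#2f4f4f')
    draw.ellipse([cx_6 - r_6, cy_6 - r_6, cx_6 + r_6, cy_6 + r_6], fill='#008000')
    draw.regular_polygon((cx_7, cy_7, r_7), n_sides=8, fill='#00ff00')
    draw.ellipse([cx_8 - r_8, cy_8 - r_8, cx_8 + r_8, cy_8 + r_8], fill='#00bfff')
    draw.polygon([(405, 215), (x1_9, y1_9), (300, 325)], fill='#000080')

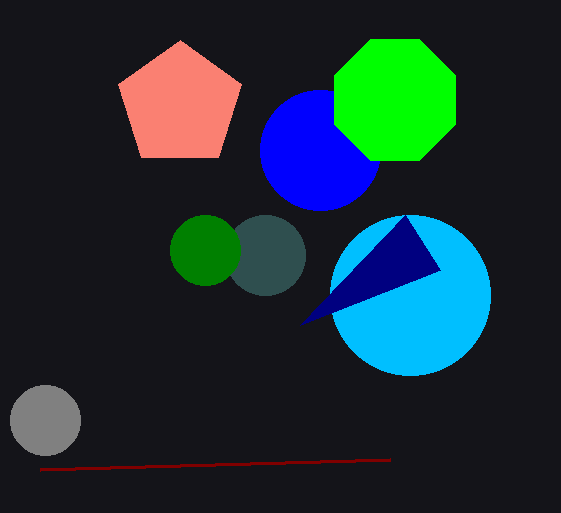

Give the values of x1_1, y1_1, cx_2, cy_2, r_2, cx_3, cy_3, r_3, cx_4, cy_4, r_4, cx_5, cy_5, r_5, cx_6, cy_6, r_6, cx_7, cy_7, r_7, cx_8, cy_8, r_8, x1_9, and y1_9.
x1_1 = 40; y1_1 = 470; cx_2 = 320; cy_2 = 150; r_2 = 60; cx_3 = 180; cy_3 = 105; r_3 = 65; cx_4 = 45; cy_4 = 420; r_4 = 35; cx_5 = 265; cy_5 = 255; r_5 = 40; cx_6 = 205; cy_6 = 250; r_6 = 35; cx_7 = 395; cy_7 = 100; r_7 = 65; cx_8 = 410; cy_8 = 295; r_8 = 80; x1_9 = 440; y1_9 = 270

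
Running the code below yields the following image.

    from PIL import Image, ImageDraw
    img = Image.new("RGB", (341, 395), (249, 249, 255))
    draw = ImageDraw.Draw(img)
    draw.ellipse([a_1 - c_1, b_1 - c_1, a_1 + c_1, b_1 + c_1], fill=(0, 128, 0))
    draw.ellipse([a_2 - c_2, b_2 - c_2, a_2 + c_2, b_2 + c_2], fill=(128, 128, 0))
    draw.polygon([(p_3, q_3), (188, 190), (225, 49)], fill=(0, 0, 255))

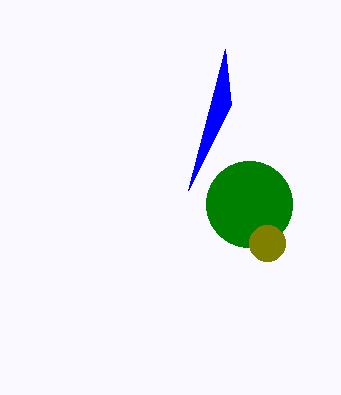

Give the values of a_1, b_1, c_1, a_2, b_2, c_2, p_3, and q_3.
a_1 = 249; b_1 = 204; c_1 = 43; a_2 = 267; b_2 = 243; c_2 = 18; p_3 = 231; q_3 = 105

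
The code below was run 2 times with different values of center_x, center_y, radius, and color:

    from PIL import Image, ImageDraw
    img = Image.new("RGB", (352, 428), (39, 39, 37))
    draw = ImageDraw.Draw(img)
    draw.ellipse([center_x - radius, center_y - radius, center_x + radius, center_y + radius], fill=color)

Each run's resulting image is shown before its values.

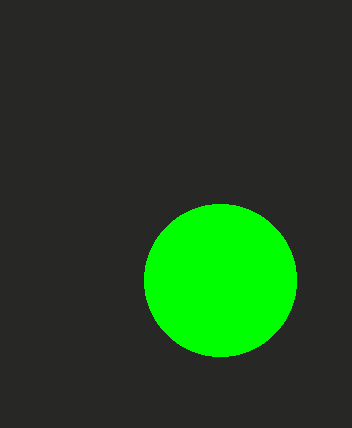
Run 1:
center_x = 220; center_y = 280; radius = 76; color = 'lime'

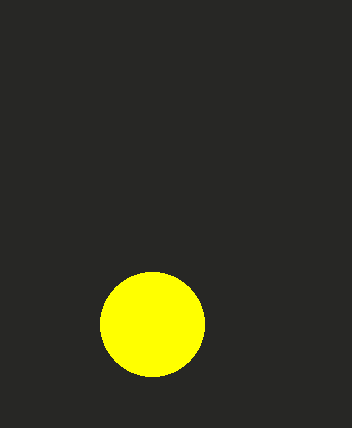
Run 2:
center_x = 152, center_y = 324, radius = 52, color = 'yellow'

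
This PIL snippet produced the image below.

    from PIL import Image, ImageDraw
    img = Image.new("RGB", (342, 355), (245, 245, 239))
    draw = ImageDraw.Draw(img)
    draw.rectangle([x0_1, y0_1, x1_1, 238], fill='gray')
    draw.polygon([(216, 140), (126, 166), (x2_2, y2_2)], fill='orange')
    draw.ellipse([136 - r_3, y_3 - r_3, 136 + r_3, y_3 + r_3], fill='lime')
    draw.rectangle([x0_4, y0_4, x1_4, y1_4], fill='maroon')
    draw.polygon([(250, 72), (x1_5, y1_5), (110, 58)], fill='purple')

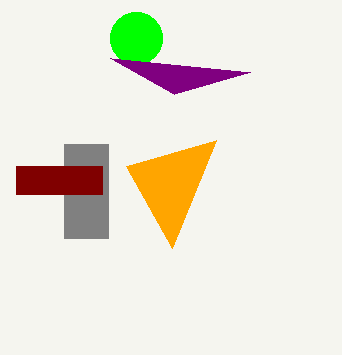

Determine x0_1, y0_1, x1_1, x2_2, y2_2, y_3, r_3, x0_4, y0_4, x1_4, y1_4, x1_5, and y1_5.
x0_1 = 64
y0_1 = 144
x1_1 = 108
x2_2 = 172
y2_2 = 248
y_3 = 38
r_3 = 26
x0_4 = 16
y0_4 = 166
x1_4 = 102
y1_4 = 194
x1_5 = 174
y1_5 = 94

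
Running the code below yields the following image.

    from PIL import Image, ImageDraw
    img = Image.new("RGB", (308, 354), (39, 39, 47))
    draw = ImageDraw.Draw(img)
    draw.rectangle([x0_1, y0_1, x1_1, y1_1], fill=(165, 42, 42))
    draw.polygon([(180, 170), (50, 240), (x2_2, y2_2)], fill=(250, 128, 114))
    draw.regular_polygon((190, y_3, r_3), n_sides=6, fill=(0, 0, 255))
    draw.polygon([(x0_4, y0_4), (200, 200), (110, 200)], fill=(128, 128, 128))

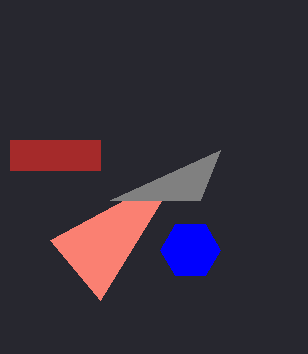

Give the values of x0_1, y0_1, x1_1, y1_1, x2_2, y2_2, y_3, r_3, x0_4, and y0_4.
x0_1 = 10
y0_1 = 140
x1_1 = 100
y1_1 = 170
x2_2 = 100
y2_2 = 300
y_3 = 250
r_3 = 30
x0_4 = 220
y0_4 = 150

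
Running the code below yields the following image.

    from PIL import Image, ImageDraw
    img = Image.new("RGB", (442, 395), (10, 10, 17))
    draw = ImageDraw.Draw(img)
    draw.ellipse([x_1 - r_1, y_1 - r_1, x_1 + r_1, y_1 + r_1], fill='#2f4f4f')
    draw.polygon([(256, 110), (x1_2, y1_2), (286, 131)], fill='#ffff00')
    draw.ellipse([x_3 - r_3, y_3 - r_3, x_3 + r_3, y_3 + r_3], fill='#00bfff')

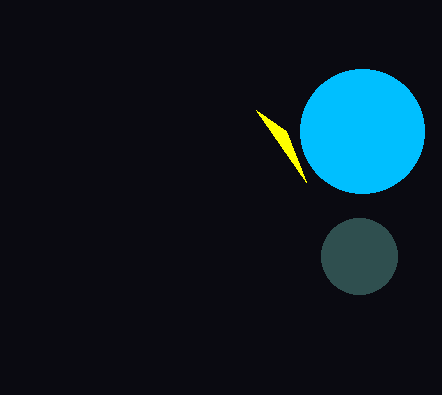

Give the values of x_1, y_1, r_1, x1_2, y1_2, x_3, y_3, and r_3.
x_1 = 359; y_1 = 256; r_1 = 38; x1_2 = 306; y1_2 = 182; x_3 = 362; y_3 = 131; r_3 = 62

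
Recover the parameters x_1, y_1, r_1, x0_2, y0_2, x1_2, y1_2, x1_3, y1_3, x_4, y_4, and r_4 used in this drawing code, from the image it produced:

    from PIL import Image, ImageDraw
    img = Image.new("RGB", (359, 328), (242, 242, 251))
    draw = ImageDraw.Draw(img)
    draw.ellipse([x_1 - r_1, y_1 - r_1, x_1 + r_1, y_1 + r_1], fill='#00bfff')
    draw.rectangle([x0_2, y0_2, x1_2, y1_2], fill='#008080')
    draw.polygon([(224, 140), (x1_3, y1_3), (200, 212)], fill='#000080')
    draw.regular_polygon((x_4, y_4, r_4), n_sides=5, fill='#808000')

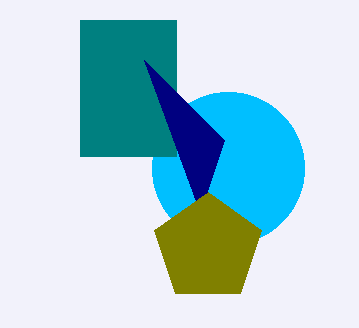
x_1 = 228; y_1 = 168; r_1 = 76; x0_2 = 80; y0_2 = 20; x1_2 = 176; y1_2 = 156; x1_3 = 144; y1_3 = 60; x_4 = 208; y_4 = 248; r_4 = 56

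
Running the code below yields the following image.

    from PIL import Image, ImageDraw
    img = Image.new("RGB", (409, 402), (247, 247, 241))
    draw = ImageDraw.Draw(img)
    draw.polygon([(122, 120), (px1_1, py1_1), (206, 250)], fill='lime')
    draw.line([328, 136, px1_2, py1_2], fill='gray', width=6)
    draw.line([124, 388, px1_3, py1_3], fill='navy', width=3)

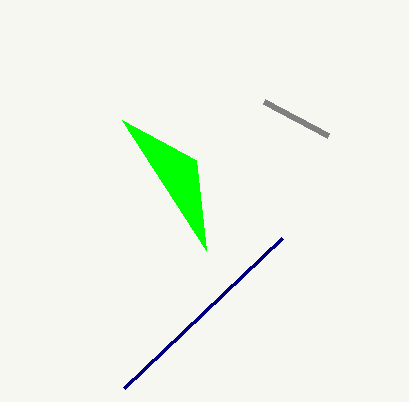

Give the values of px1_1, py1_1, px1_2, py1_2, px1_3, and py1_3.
px1_1 = 196
py1_1 = 160
px1_2 = 264
py1_2 = 102
px1_3 = 282
py1_3 = 238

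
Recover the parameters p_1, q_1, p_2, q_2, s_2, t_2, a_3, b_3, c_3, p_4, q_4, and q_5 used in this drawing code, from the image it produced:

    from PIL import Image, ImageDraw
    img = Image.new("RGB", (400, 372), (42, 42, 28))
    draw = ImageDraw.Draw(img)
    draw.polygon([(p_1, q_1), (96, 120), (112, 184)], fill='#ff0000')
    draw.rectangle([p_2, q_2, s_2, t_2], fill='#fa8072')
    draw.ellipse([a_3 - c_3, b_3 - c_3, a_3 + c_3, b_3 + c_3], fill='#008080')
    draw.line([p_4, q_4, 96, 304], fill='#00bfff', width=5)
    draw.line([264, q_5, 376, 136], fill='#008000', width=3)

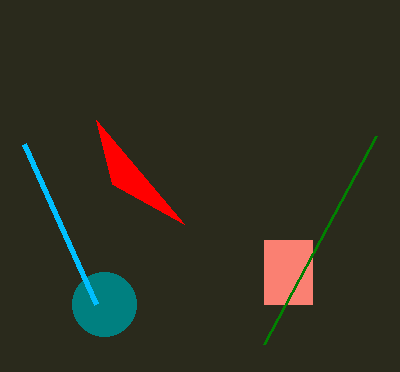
p_1 = 184; q_1 = 224; p_2 = 264; q_2 = 240; s_2 = 312; t_2 = 304; a_3 = 104; b_3 = 304; c_3 = 32; p_4 = 24; q_4 = 144; q_5 = 344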